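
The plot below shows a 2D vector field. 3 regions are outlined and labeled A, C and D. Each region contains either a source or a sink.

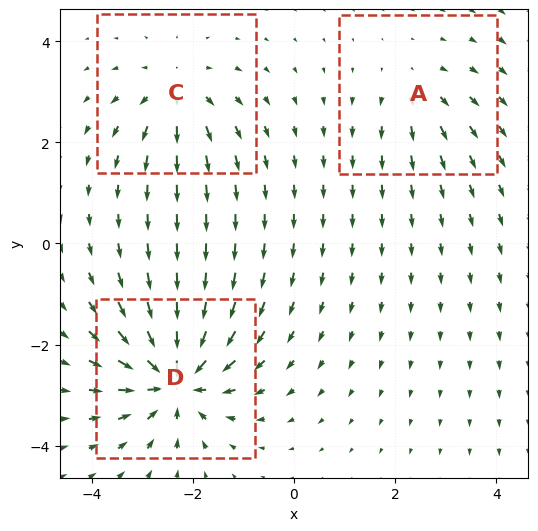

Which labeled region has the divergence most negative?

Divergence at each region's feature centre — A: about +2, C: about +4, D: about -6. Region D is most negative.

D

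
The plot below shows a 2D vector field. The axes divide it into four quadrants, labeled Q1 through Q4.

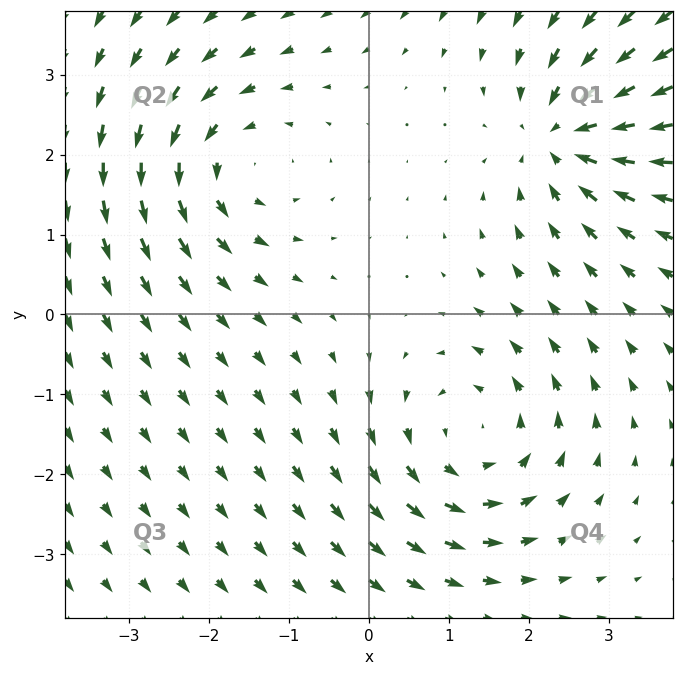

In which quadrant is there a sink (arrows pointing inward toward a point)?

Q1

The sink sits at approximately (2.4, 2.2), which lies in quadrant Q1. The divergence there is about -4, negative as expected for a sink.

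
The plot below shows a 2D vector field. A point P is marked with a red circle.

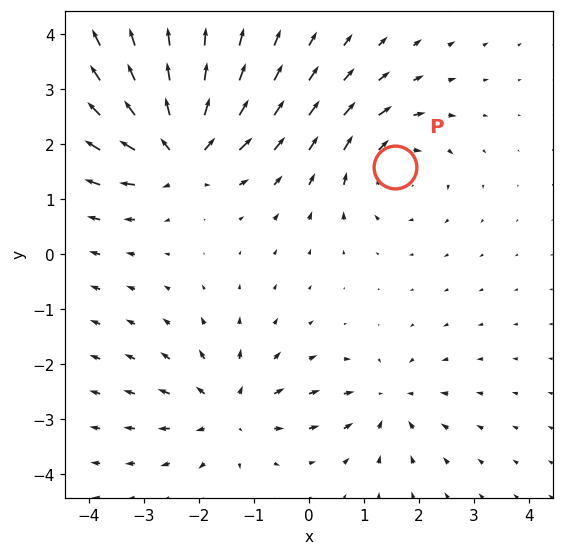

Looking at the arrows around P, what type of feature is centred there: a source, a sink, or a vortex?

vortex

At P (1.6, 1.6) the arrows circulate clockwise. Divergence ≈0, curl about -4 — near-zero divergence with nonzero curl is a vortex.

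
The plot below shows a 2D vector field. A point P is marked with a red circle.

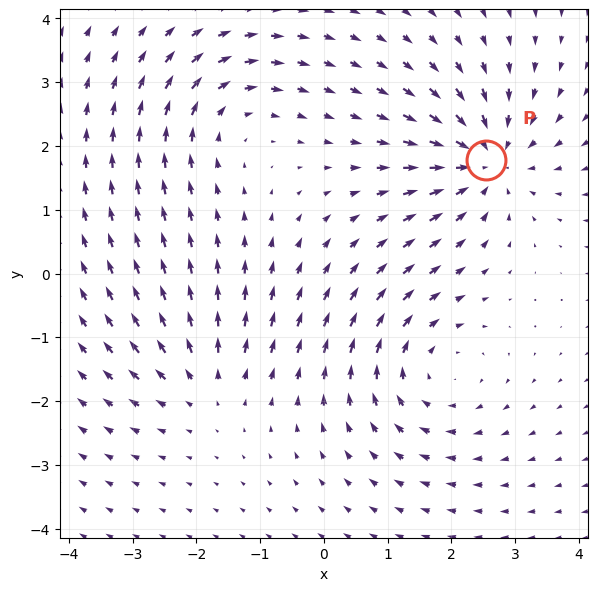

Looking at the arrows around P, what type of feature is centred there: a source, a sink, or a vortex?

At P (2.5, 1.8) the arrows converge inward. Divergence about -5, curl ≈0 — negative divergence with near-zero curl is a sink.

sink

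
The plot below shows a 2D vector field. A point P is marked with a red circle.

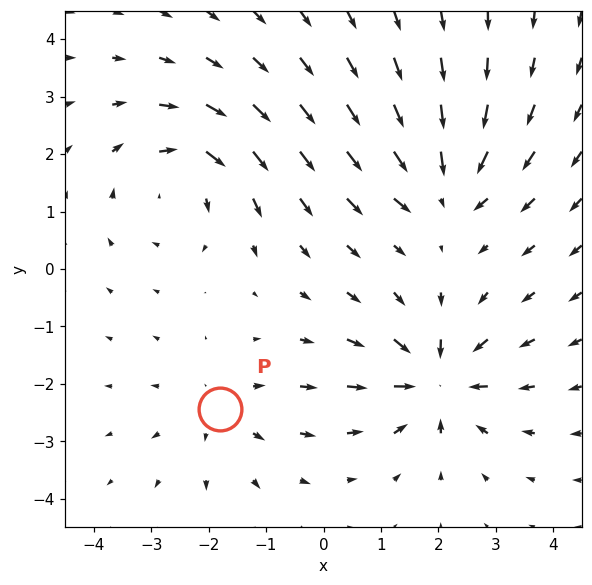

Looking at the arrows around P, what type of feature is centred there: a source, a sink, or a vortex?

source

At P (-1.8, -2.4) the arrows spread outward. Divergence about +3, curl ≈0 — positive divergence with near-zero curl is a source.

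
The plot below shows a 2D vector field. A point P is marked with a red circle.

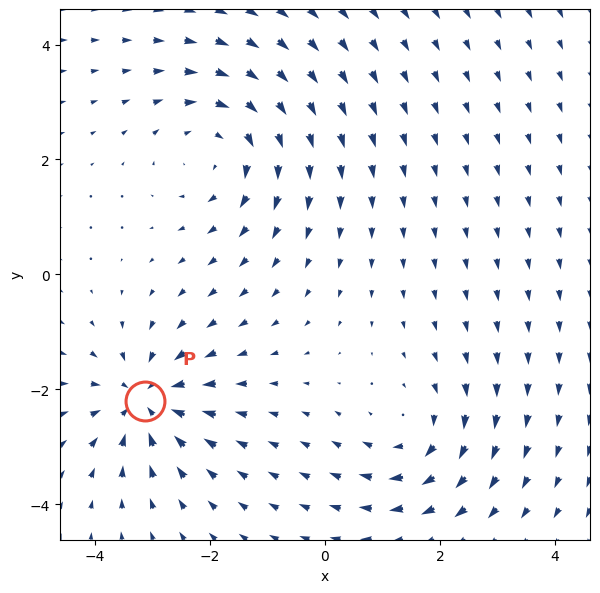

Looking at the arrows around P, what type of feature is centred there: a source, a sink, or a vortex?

sink

At P (-3.1, -2.2) the arrows converge inward. Divergence about -5, curl ≈0 — negative divergence with near-zero curl is a sink.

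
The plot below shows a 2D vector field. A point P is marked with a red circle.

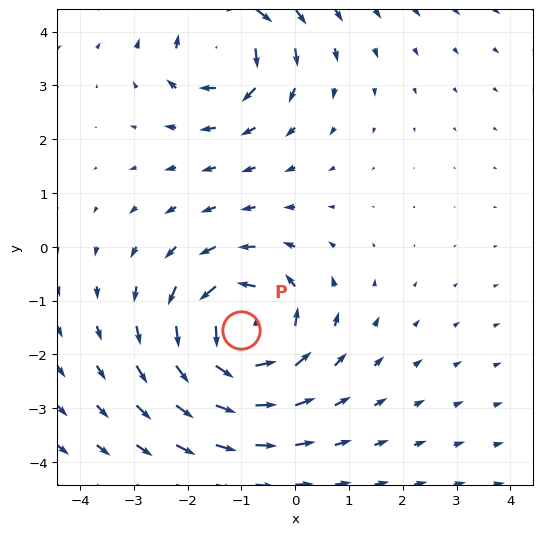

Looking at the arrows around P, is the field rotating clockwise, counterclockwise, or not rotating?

Near P at (-1.0, -1.6) the arrows circulate counterclockwise. The curl (z-component) there is about +5; positive curl means counterclockwise rotation.

counterclockwise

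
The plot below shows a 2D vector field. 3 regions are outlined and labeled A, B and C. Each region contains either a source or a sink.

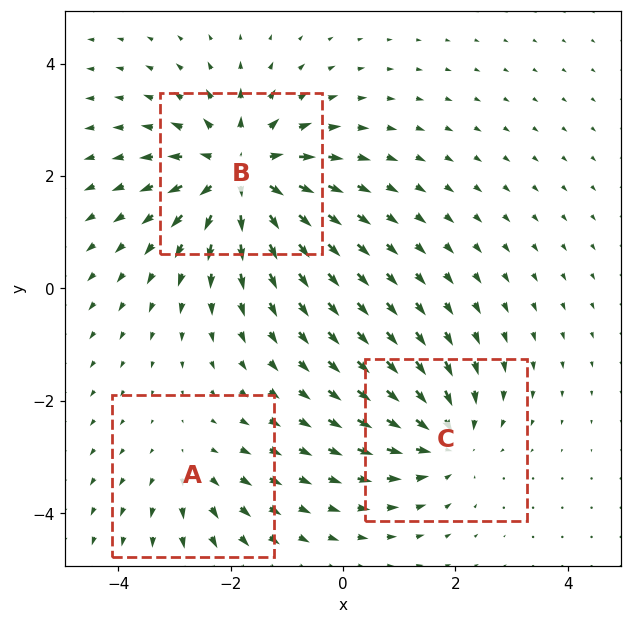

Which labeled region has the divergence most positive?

B

Divergence at each region's feature centre — A: about +2, B: about +5, C: about -3. Region B is most positive.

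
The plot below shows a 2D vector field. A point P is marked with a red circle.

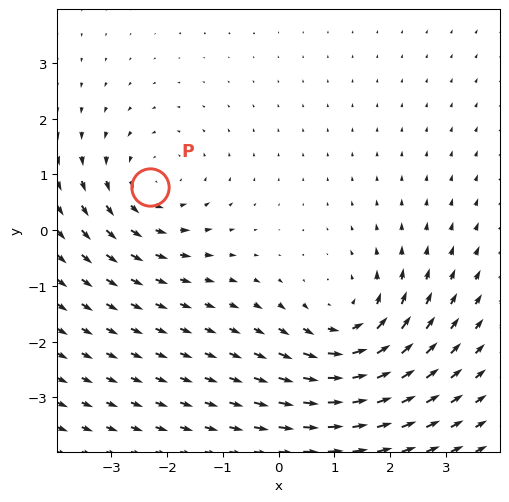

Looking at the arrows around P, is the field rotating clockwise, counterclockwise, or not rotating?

Near P at (-2.3, 0.8) the arrows circulate counterclockwise. The curl (z-component) there is about +3; positive curl means counterclockwise rotation.

counterclockwise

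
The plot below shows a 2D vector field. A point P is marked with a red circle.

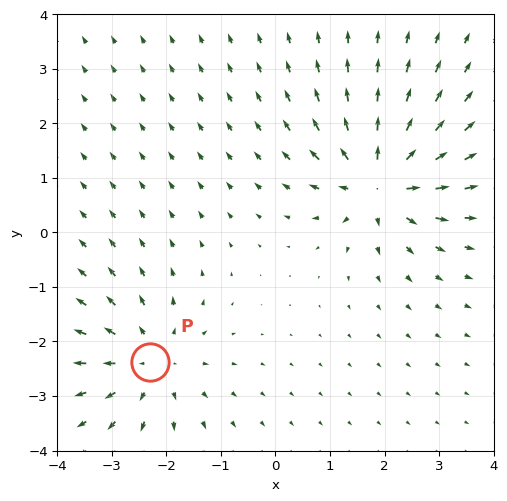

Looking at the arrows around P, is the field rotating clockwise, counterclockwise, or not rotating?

not rotating

Near P at (-2.3, -2.4) the arrows show no circulation. The curl there is ≈0.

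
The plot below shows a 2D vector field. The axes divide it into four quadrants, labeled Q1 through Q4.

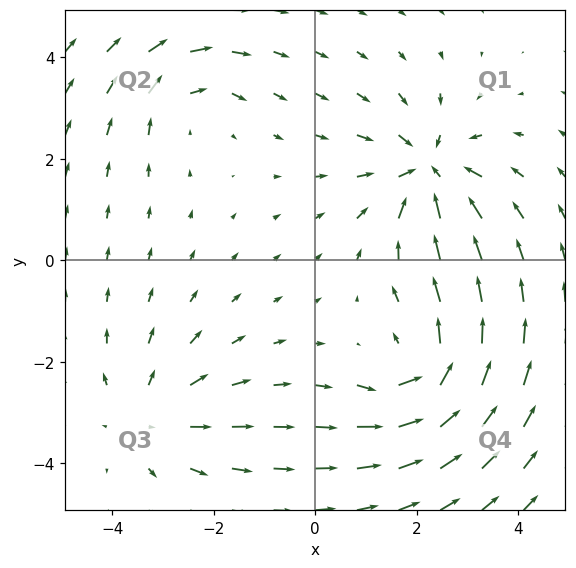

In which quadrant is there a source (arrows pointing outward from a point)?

Q3

The source sits at approximately (-3.2, -3.1), which lies in quadrant Q3. The divergence there is about +3, positive as expected for a source.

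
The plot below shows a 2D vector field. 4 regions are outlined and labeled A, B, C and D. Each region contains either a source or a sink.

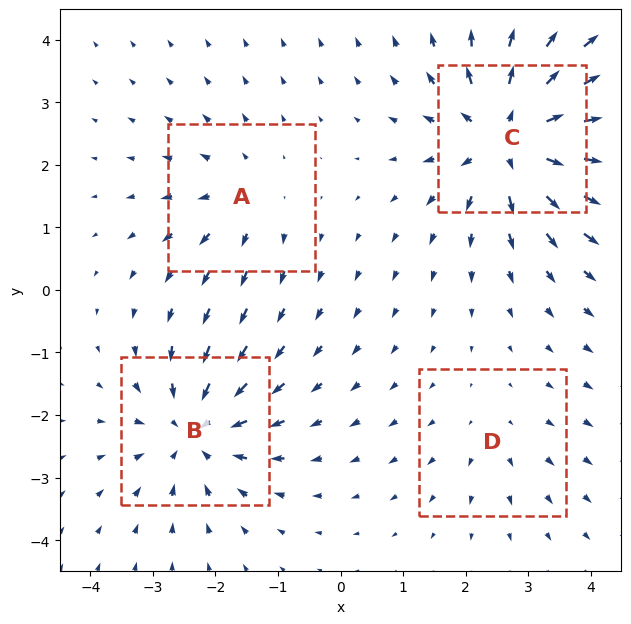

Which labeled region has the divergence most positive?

Divergence at each region's feature centre — A: about +3, B: about -6, C: about +8, D: about +2. Region C is most positive.

C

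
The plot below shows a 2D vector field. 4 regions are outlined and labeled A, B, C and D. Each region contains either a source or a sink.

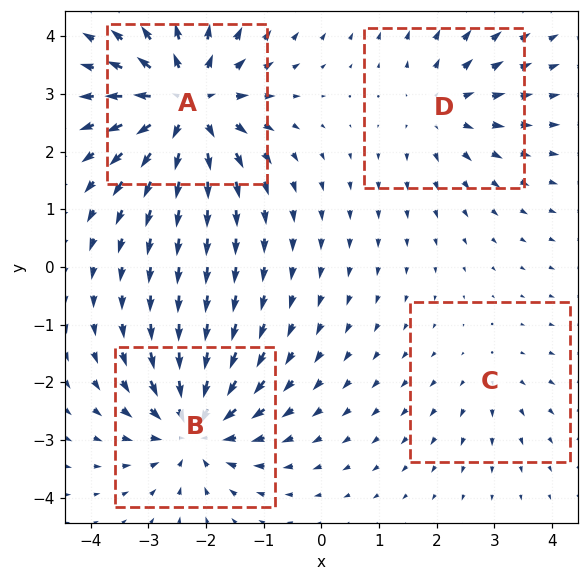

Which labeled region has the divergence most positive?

Divergence at each region's feature centre — A: about +7, B: about -6, C: about +2, D: about +4. Region A is most positive.

A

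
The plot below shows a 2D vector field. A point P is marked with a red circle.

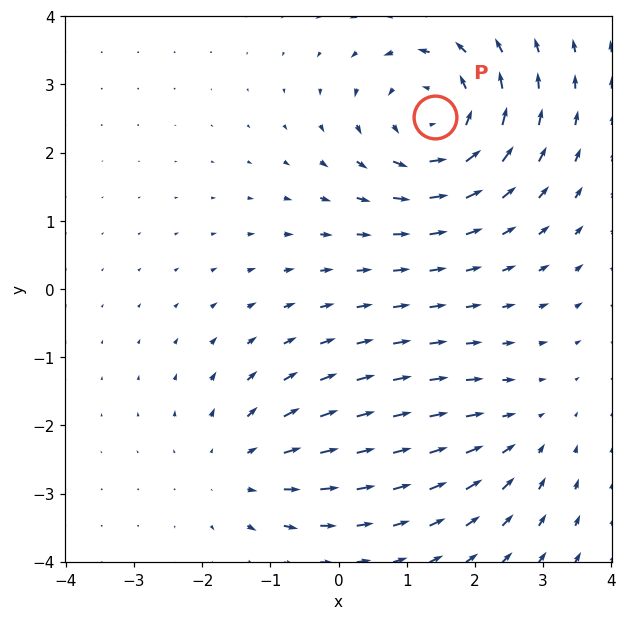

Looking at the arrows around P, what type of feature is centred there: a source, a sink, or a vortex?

vortex

At P (1.4, 2.5) the arrows circulate counterclockwise. Divergence ≈0, curl about +5 — near-zero divergence with nonzero curl is a vortex.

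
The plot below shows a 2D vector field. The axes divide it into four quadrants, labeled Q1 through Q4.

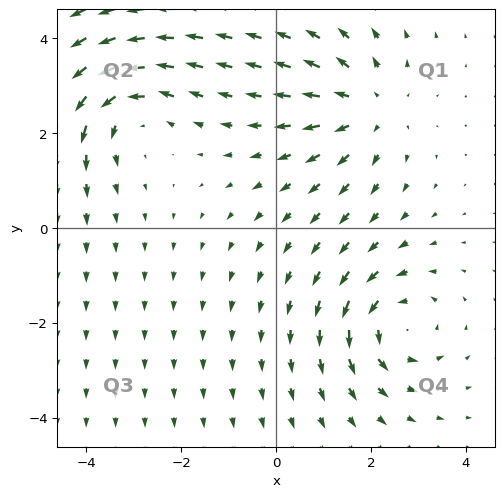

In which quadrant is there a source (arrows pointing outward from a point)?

The source sits at approximately (2.0, 2.5), which lies in quadrant Q1. The divergence there is about +4, positive as expected for a source.

Q1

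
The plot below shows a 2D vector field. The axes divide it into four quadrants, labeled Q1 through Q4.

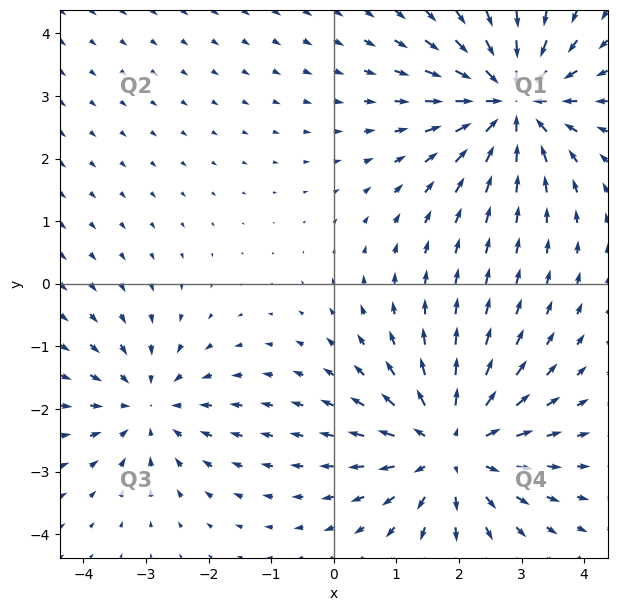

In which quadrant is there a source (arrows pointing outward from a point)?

The source sits at approximately (1.9, -2.6), which lies in quadrant Q4. The divergence there is about +5, positive as expected for a source.

Q4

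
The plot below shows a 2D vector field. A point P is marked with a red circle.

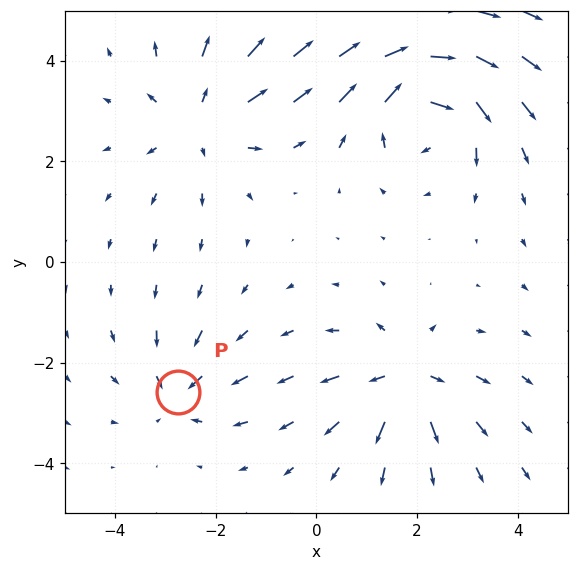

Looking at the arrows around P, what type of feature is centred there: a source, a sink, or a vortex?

At P (-2.8, -2.6) the arrows converge inward. Divergence about -3, curl ≈0 — negative divergence with near-zero curl is a sink.

sink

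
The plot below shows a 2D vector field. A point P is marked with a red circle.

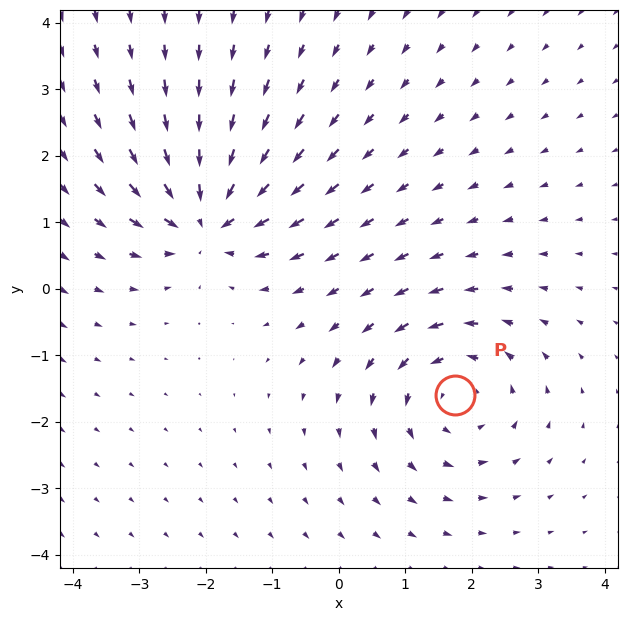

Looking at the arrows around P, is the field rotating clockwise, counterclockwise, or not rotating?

Near P at (1.7, -1.6) the arrows circulate counterclockwise. The curl (z-component) there is about +4; positive curl means counterclockwise rotation.

counterclockwise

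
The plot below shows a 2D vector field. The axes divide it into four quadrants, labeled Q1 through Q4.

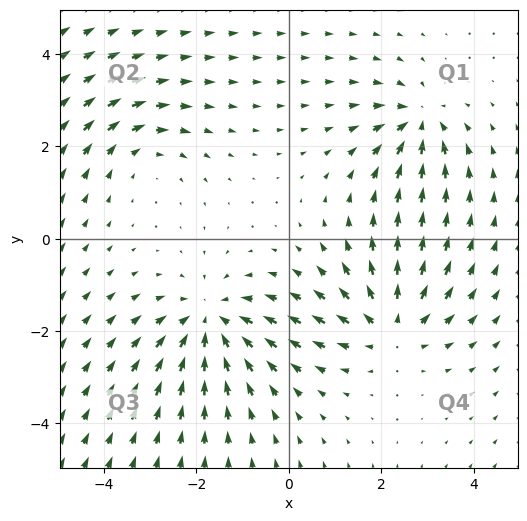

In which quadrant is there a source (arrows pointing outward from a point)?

The source sits at approximately (2.2, -1.9), which lies in quadrant Q4. The divergence there is about +4, positive as expected for a source.

Q4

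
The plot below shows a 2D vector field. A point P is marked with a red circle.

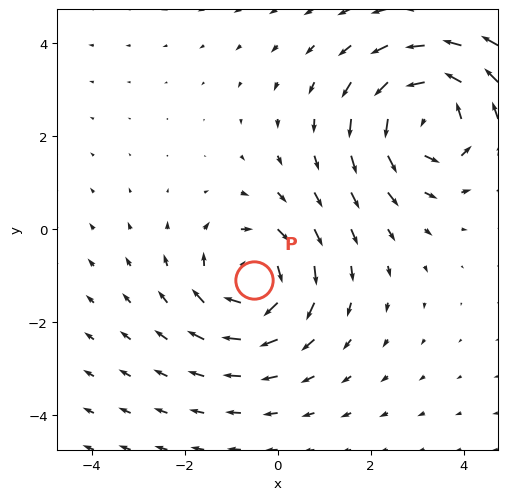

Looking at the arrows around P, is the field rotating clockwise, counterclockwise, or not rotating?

Near P at (-0.5, -1.1) the arrows circulate clockwise. The curl (z-component) there is about -3; negative curl means clockwise rotation.

clockwise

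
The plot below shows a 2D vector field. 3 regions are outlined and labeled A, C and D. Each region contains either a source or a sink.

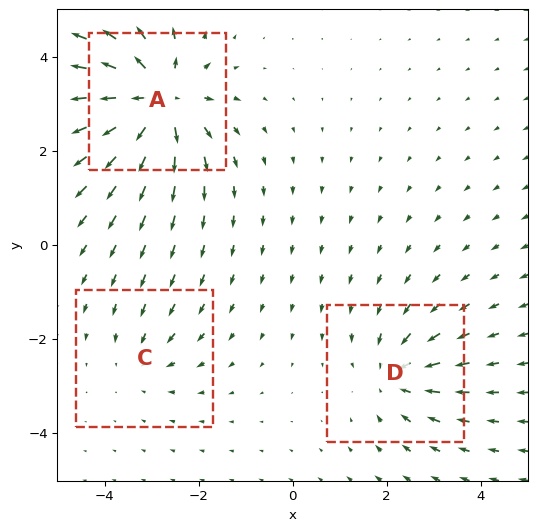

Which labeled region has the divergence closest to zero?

C

Divergence at each region's feature centre — A: about +6, C: about -2, D: about -4. Region C is closest to zero.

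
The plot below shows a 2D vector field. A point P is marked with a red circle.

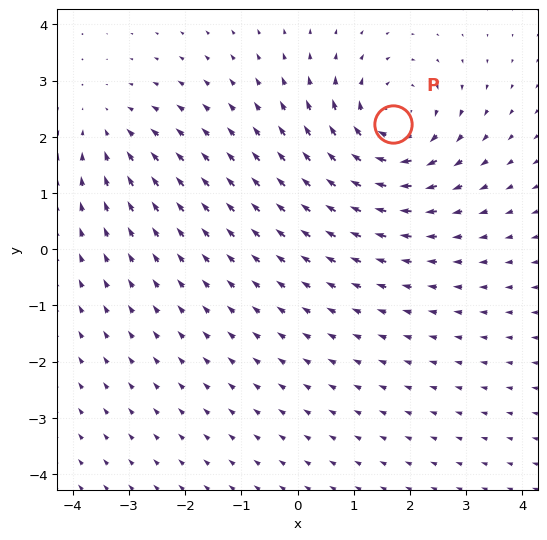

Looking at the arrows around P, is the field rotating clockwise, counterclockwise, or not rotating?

Near P at (1.7, 2.2) the arrows circulate clockwise. The curl (z-component) there is about -5; negative curl means clockwise rotation.

clockwise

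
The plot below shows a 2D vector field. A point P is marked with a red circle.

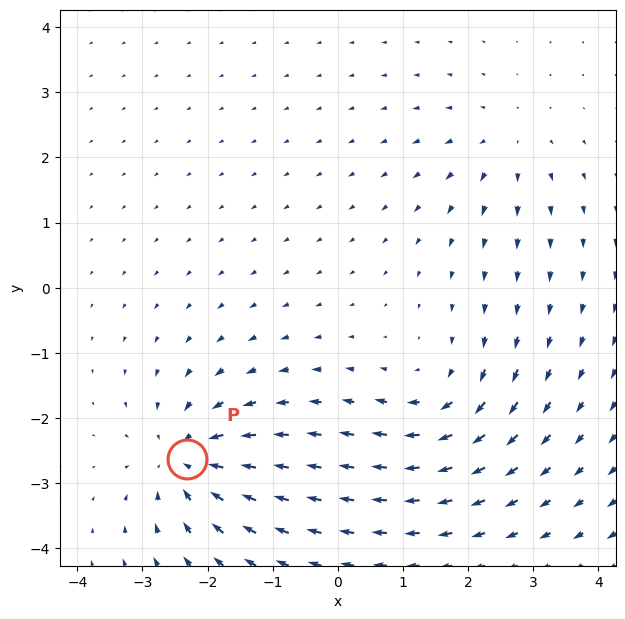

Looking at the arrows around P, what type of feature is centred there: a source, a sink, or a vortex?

sink

At P (-2.3, -2.6) the arrows converge inward. Divergence about -5, curl ≈0 — negative divergence with near-zero curl is a sink.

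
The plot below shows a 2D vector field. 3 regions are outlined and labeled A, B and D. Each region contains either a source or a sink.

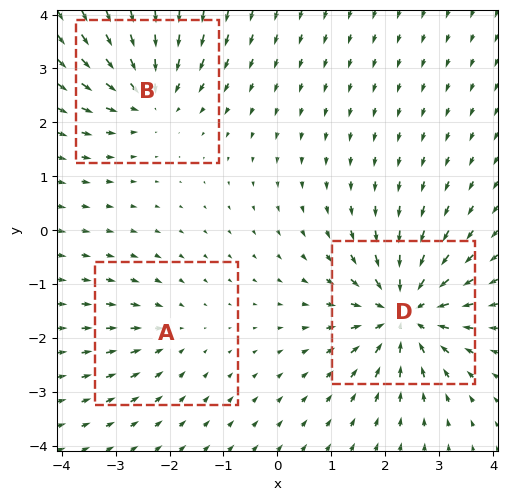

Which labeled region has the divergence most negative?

Divergence at each region's feature centre — A: about -2, B: about -4, D: about -5. Region D is most negative.

D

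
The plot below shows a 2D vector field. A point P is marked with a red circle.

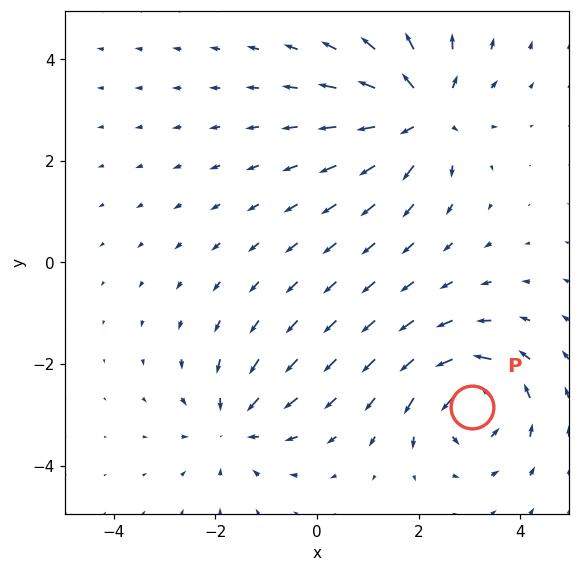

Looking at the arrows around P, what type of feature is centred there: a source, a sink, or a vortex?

At P (3.1, -2.8) the arrows circulate counterclockwise. Divergence ≈0, curl about +5 — near-zero divergence with nonzero curl is a vortex.

vortex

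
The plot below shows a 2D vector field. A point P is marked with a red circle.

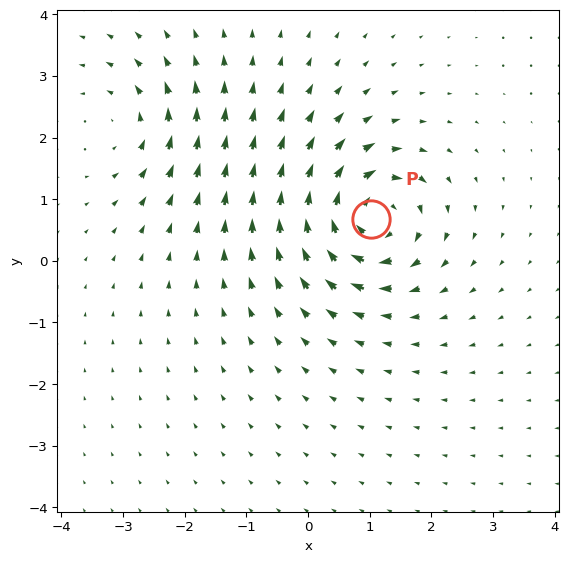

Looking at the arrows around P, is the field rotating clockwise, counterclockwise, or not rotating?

Near P at (1.0, 0.7) the arrows circulate clockwise. The curl (z-component) there is about -6; negative curl means clockwise rotation.

clockwise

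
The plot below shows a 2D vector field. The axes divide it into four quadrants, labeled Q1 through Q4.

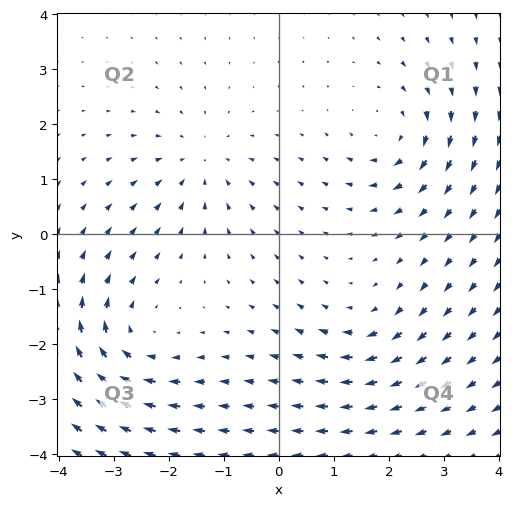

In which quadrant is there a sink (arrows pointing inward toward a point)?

The sink sits at approximately (-1.4, 1.3), which lies in quadrant Q2. The divergence there is about -3, negative as expected for a sink.

Q2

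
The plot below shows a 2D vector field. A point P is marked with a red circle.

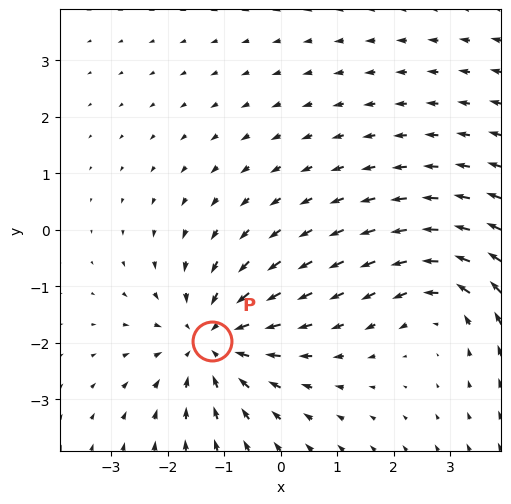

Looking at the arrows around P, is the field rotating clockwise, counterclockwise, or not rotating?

not rotating

Near P at (-1.2, -2.0) the arrows show no circulation. The curl there is ≈0.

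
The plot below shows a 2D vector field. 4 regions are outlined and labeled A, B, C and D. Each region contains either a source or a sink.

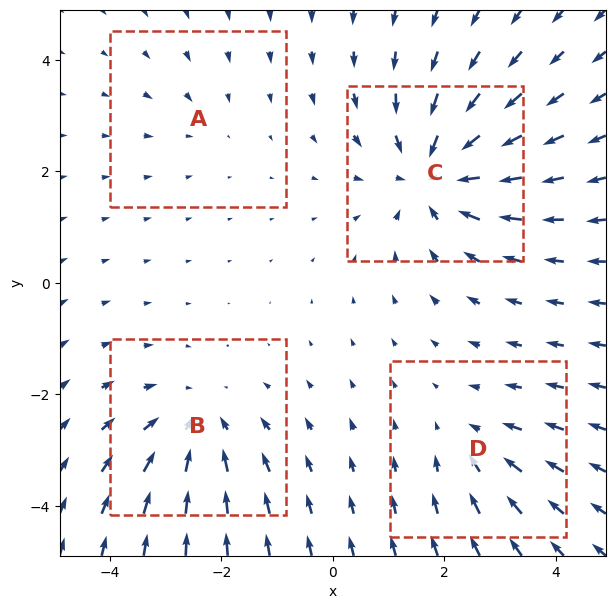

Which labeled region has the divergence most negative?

C

Divergence at each region's feature centre — A: about -2, B: about -4, C: about -6, D: about -3. Region C is most negative.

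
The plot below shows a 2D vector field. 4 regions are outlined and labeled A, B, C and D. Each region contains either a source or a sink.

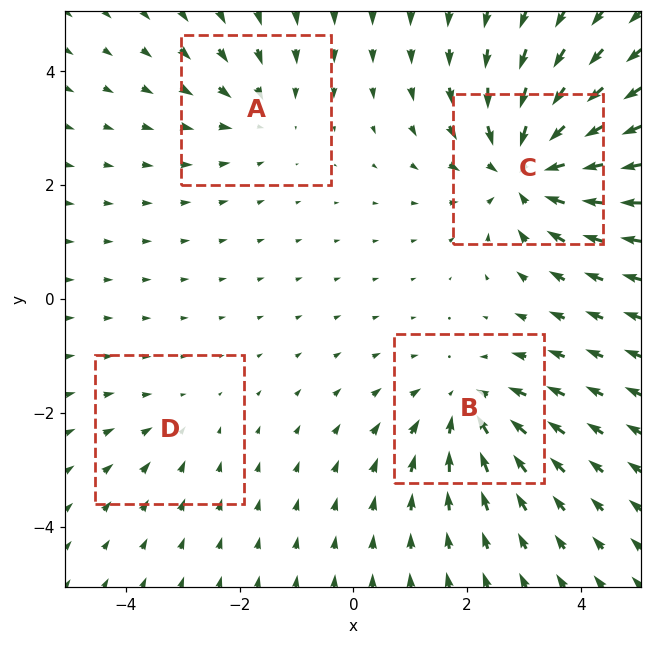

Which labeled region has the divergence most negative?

C

Divergence at each region's feature centre — A: about -3, B: about -5, C: about -7, D: about -2. Region C is most negative.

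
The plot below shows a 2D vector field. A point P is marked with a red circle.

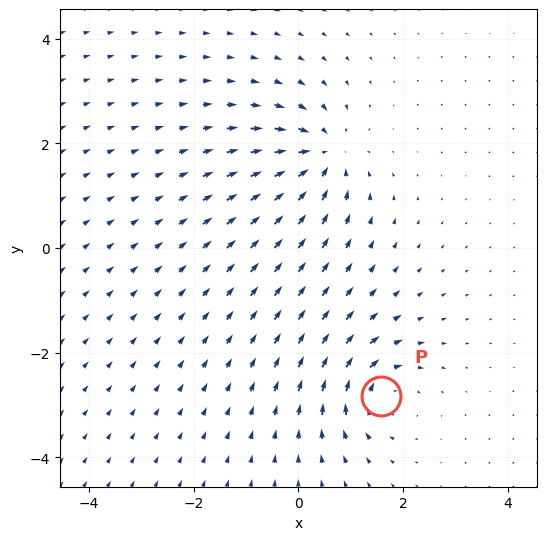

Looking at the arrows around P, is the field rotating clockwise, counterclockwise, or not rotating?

Near P at (1.6, -2.8) the arrows circulate clockwise. The curl (z-component) there is about -5; negative curl means clockwise rotation.

clockwise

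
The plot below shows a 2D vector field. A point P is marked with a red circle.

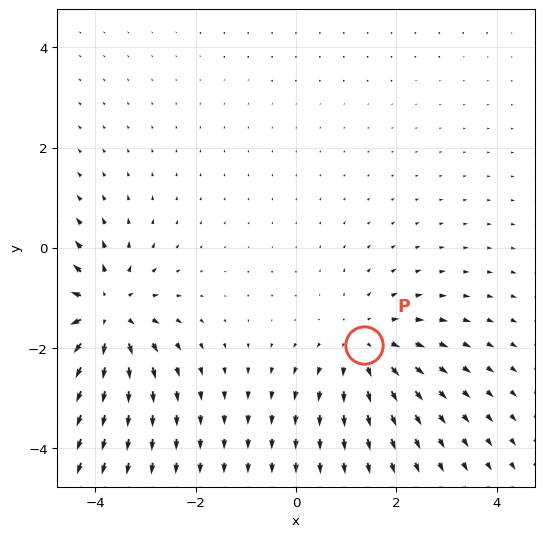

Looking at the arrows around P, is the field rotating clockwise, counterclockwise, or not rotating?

not rotating

Near P at (1.4, -1.9) the arrows show no circulation. The curl there is ≈0.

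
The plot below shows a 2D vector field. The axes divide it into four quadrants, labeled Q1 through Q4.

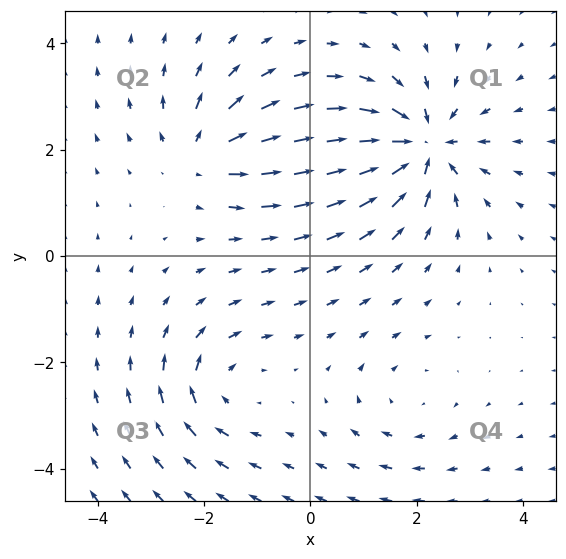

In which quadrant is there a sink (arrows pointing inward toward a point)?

The sink sits at approximately (2.1, 2.1), which lies in quadrant Q1. The divergence there is about -6, negative as expected for a sink.

Q1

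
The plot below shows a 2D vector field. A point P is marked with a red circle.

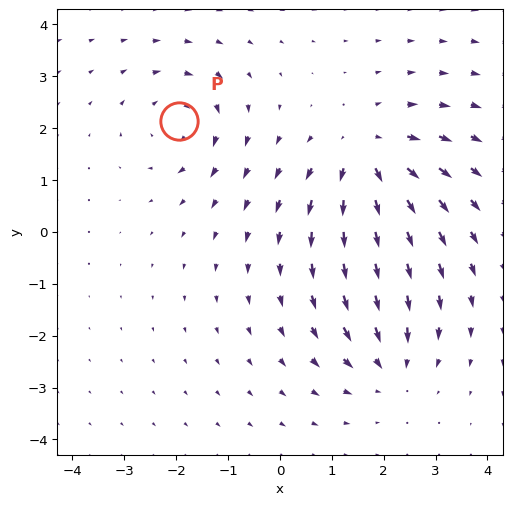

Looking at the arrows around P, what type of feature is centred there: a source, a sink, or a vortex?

At P (-2.0, 2.1) the arrows circulate clockwise. Divergence ≈0, curl about -4 — near-zero divergence with nonzero curl is a vortex.

vortex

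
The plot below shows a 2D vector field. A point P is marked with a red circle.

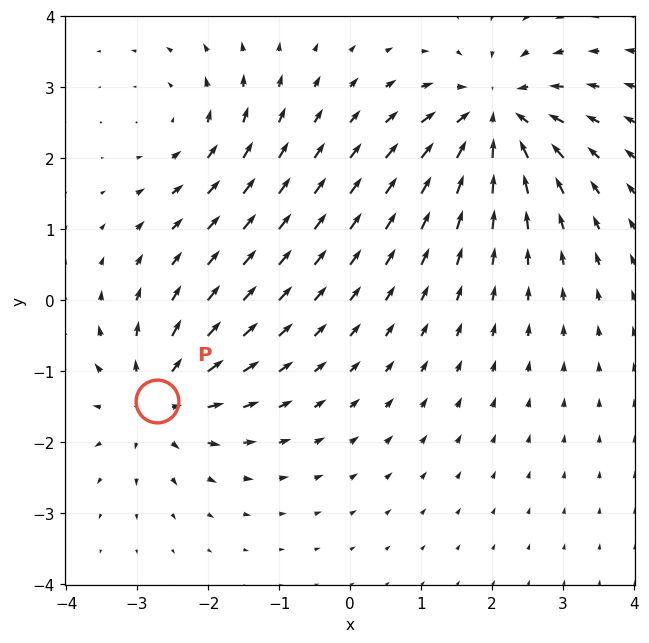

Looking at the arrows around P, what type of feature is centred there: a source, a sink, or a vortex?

source

At P (-2.7, -1.4) the arrows spread outward. Divergence about +4, curl ≈0 — positive divergence with near-zero curl is a source.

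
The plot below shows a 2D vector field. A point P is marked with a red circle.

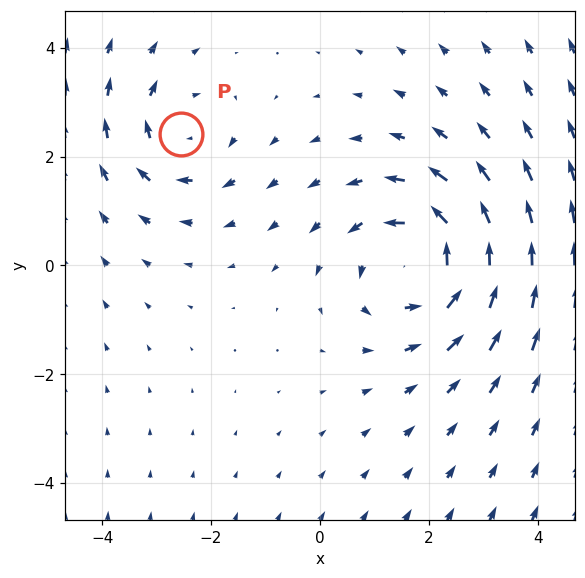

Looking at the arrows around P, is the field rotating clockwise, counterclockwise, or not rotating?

Near P at (-2.6, 2.4) the arrows circulate clockwise. The curl (z-component) there is about -3; negative curl means clockwise rotation.

clockwise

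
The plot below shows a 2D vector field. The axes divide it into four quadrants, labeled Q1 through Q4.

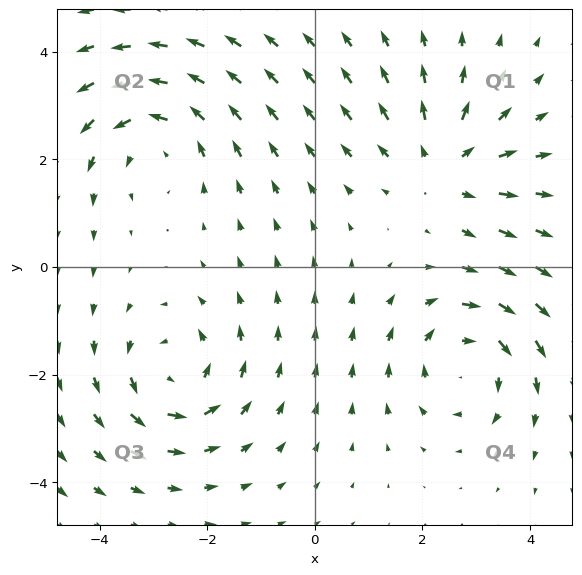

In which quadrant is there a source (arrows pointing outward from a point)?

The source sits at approximately (2.4, 1.9), which lies in quadrant Q1. The divergence there is about +4, positive as expected for a source.

Q1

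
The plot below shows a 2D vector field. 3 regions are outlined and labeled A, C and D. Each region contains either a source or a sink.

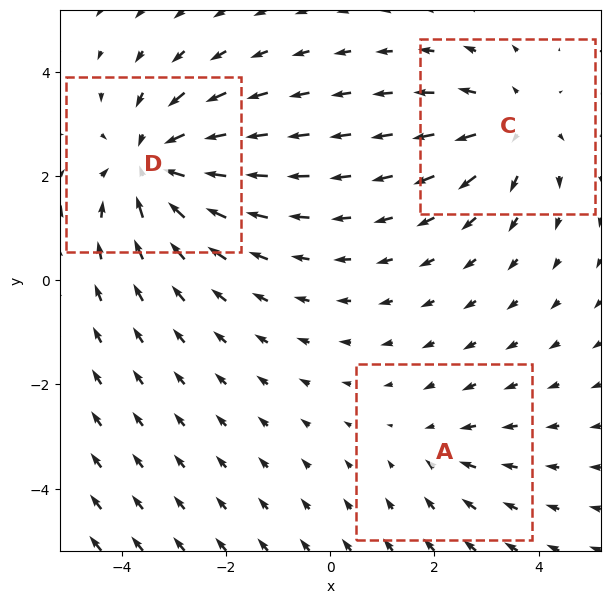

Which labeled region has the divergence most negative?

D

Divergence at each region's feature centre — A: about -2, C: about +3, D: about -4. Region D is most negative.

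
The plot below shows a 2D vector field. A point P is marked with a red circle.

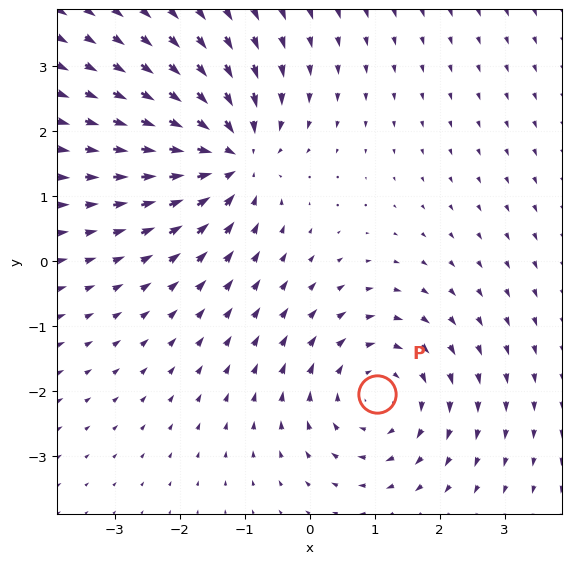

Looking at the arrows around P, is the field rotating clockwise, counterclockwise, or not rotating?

clockwise

Near P at (1.0, -2.0) the arrows circulate clockwise. The curl (z-component) there is about -3; negative curl means clockwise rotation.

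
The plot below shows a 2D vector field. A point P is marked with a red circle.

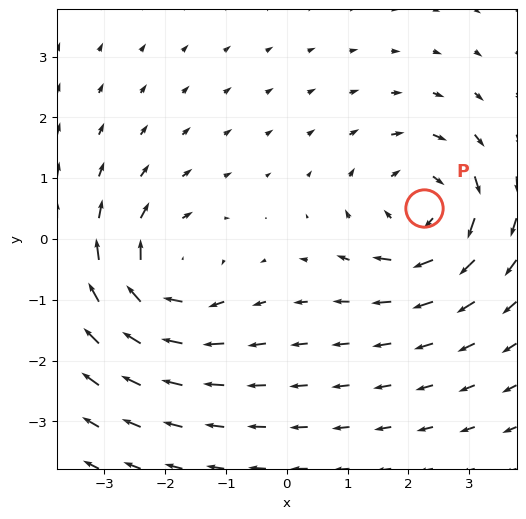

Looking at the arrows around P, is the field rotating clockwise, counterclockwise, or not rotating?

Near P at (2.3, 0.5) the arrows circulate clockwise. The curl (z-component) there is about -6; negative curl means clockwise rotation.

clockwise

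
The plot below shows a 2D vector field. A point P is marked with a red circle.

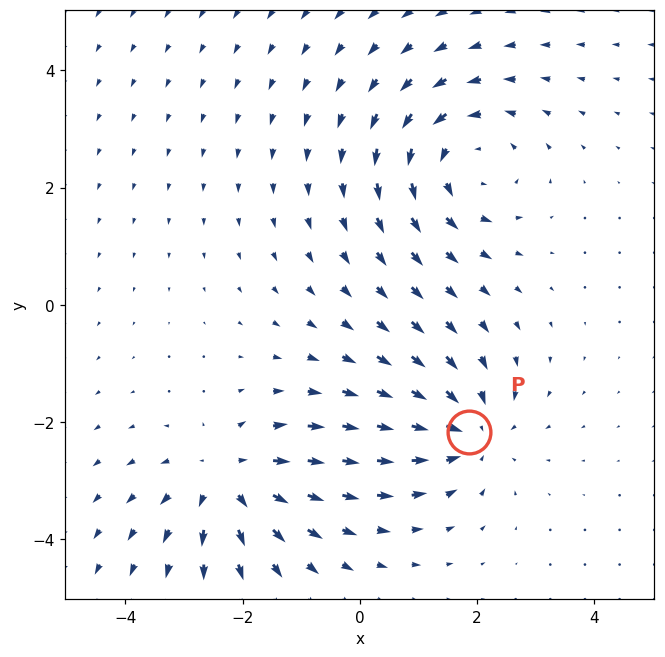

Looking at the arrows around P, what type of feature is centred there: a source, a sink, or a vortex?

sink

At P (1.9, -2.2) the arrows converge inward. Divergence about -4, curl ≈0 — negative divergence with near-zero curl is a sink.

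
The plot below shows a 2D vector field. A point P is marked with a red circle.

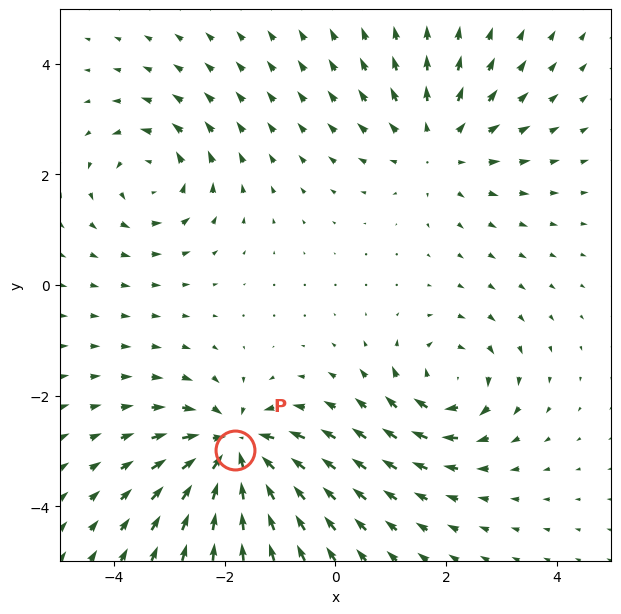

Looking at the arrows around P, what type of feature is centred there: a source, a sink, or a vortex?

At P (-1.8, -3.0) the arrows converge inward. Divergence about -6, curl ≈0 — negative divergence with near-zero curl is a sink.

sink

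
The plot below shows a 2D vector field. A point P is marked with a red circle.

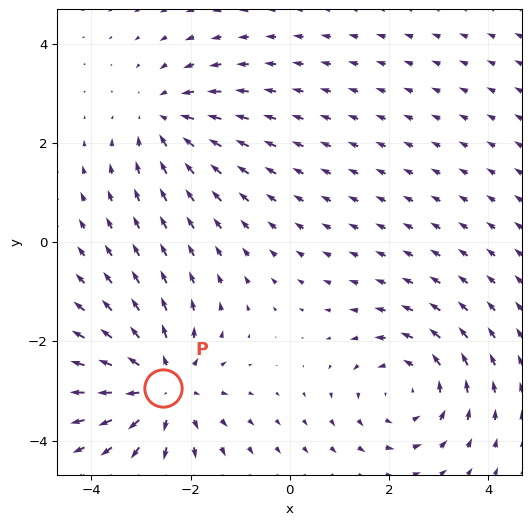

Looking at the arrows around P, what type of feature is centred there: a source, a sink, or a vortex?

source

At P (-2.6, -2.9) the arrows spread outward. Divergence about +5, curl ≈0 — positive divergence with near-zero curl is a source.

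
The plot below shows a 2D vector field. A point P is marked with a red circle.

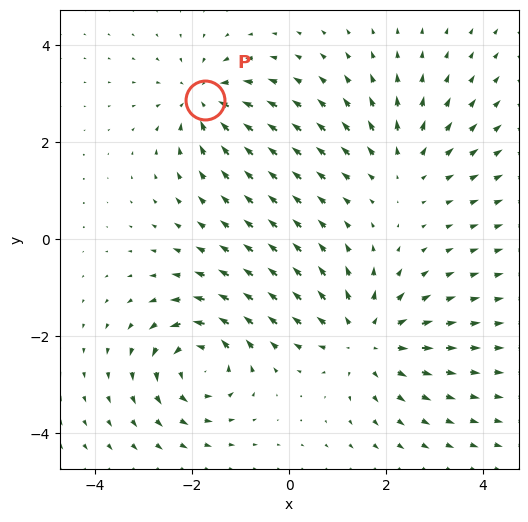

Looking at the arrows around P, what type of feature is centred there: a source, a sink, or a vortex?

sink

At P (-1.7, 2.9) the arrows converge inward. Divergence about -3, curl ≈0 — negative divergence with near-zero curl is a sink.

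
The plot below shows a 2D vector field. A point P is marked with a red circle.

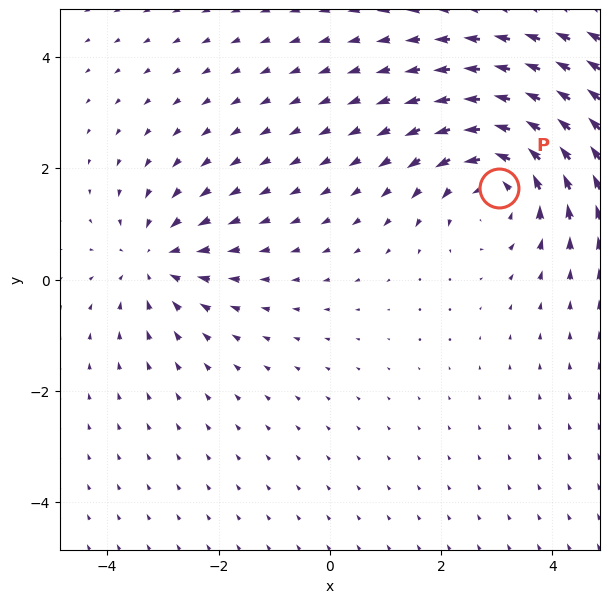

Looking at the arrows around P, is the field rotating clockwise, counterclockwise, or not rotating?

counterclockwise

Near P at (3.0, 1.6) the arrows circulate counterclockwise. The curl (z-component) there is about +3; positive curl means counterclockwise rotation.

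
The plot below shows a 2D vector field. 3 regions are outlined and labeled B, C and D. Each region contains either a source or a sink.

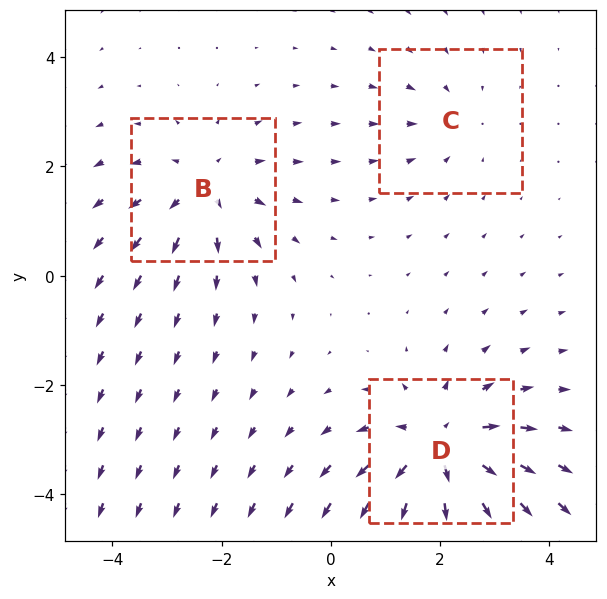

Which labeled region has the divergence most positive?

Divergence at each region's feature centre — B: about +3, C: about -2, D: about +5. Region D is most positive.

D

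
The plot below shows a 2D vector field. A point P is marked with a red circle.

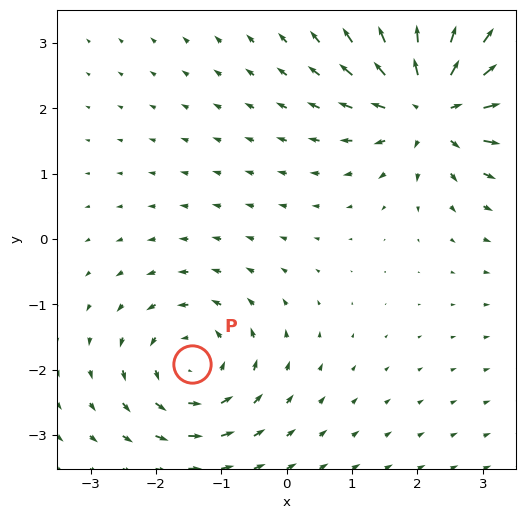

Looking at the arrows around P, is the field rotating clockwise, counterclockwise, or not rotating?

Near P at (-1.4, -1.9) the arrows circulate counterclockwise. The curl (z-component) there is about +4; positive curl means counterclockwise rotation.

counterclockwise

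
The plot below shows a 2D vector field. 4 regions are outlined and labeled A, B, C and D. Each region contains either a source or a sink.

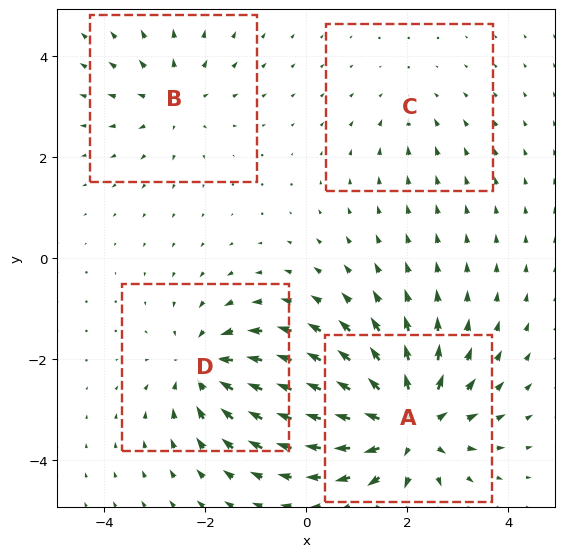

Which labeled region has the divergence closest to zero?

C

Divergence at each region's feature centre — A: about +8, B: about +4, C: about -2, D: about -5. Region C is closest to zero.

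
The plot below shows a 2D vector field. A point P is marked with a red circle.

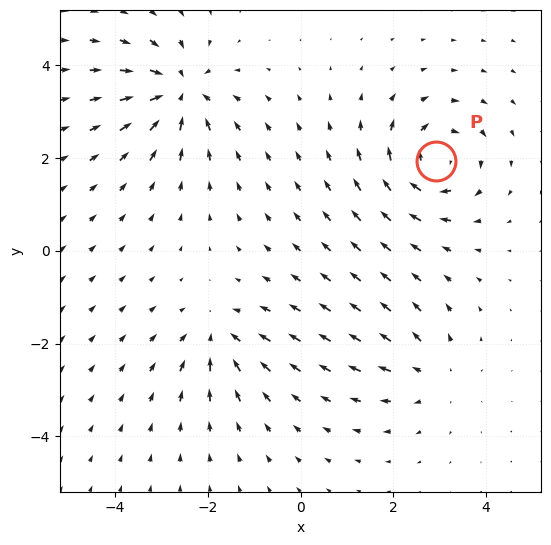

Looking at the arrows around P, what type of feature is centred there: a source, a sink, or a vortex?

At P (2.9, 1.9) the arrows circulate clockwise. Divergence ≈0, curl about -5 — near-zero divergence with nonzero curl is a vortex.

vortex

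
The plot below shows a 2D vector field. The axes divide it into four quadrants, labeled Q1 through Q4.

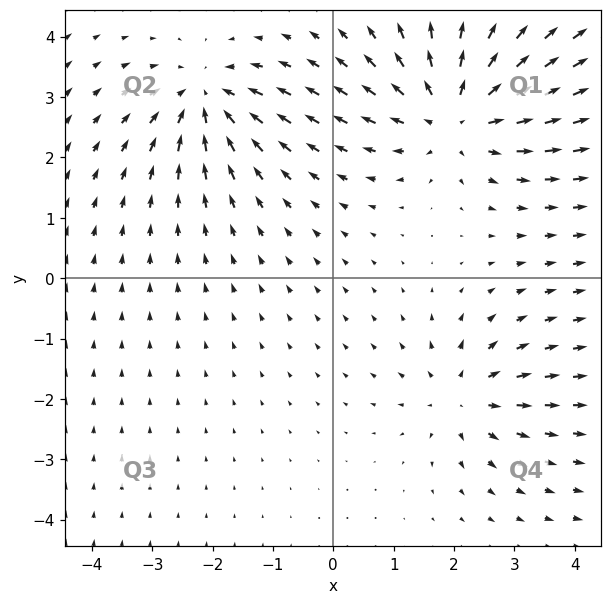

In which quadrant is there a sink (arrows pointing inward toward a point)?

The sink sits at approximately (-2.1, 3.0), which lies in quadrant Q2. The divergence there is about -4, negative as expected for a sink.

Q2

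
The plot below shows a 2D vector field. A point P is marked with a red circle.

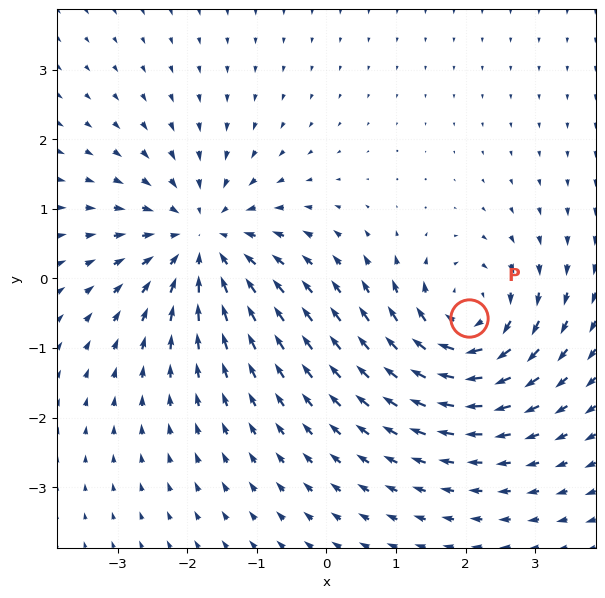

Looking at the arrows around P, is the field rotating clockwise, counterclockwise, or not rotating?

Near P at (2.1, -0.6) the arrows circulate clockwise. The curl (z-component) there is about -5; negative curl means clockwise rotation.

clockwise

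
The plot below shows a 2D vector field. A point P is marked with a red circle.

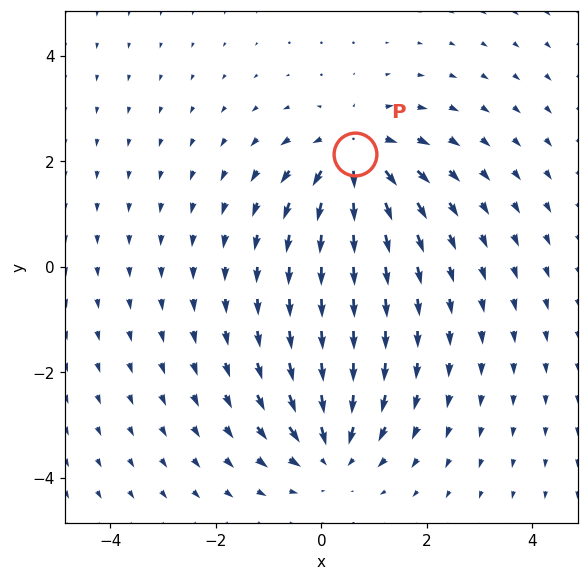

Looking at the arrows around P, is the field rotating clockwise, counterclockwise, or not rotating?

not rotating

Near P at (0.6, 2.1) the arrows show no circulation. The curl there is ≈0.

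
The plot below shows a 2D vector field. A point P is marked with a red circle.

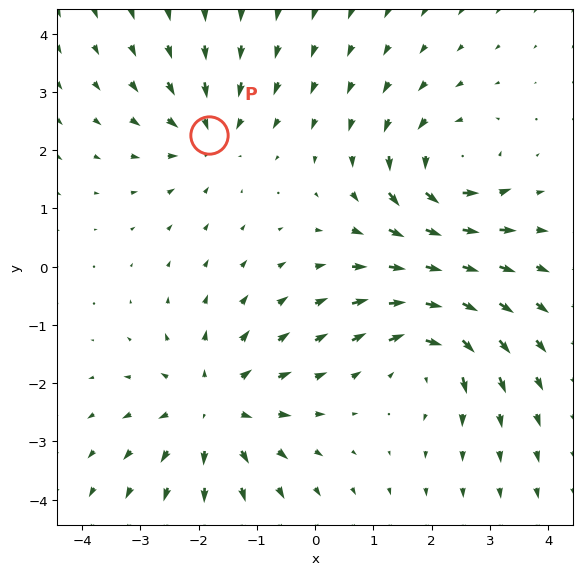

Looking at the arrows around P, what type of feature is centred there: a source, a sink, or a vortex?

sink

At P (-1.8, 2.3) the arrows converge inward. Divergence about -3, curl ≈0 — negative divergence with near-zero curl is a sink.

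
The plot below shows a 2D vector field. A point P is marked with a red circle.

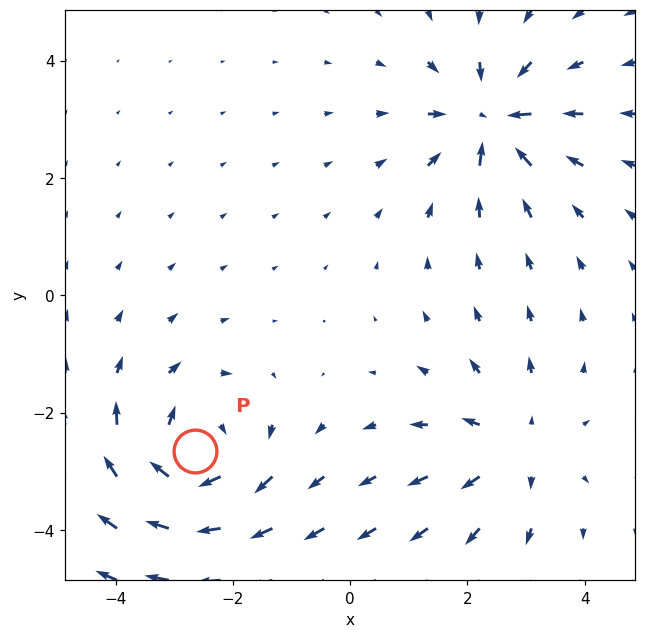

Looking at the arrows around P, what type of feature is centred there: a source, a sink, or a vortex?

At P (-2.6, -2.7) the arrows circulate clockwise. Divergence ≈0, curl about -5 — near-zero divergence with nonzero curl is a vortex.

vortex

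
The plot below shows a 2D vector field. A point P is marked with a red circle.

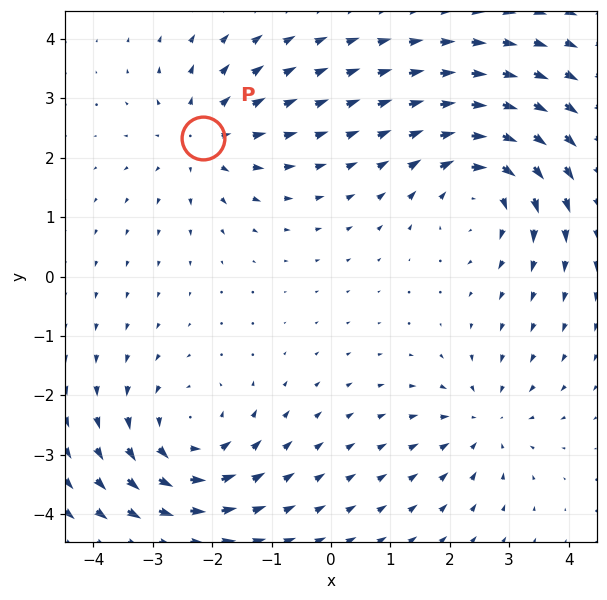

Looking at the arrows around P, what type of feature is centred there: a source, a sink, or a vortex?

source

At P (-2.2, 2.3) the arrows spread outward. Divergence about +3, curl ≈0 — positive divergence with near-zero curl is a source.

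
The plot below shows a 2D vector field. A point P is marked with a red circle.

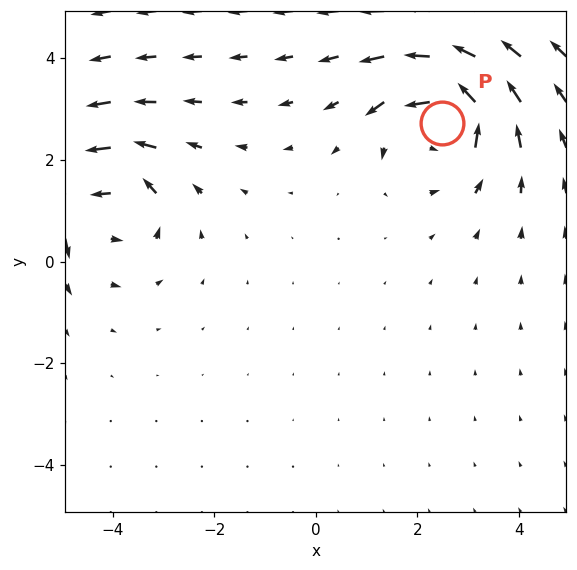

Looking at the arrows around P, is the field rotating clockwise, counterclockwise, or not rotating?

counterclockwise

Near P at (2.5, 2.7) the arrows circulate counterclockwise. The curl (z-component) there is about +4; positive curl means counterclockwise rotation.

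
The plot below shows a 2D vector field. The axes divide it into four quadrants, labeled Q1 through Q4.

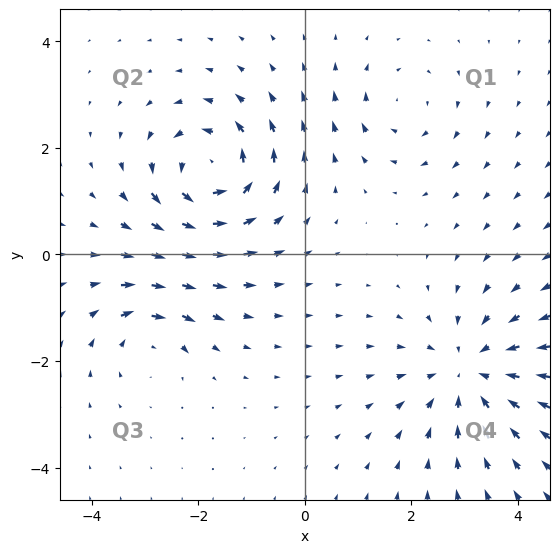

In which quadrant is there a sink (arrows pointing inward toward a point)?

The sink sits at approximately (3.1, -2.2), which lies in quadrant Q4. The divergence there is about -4, negative as expected for a sink.

Q4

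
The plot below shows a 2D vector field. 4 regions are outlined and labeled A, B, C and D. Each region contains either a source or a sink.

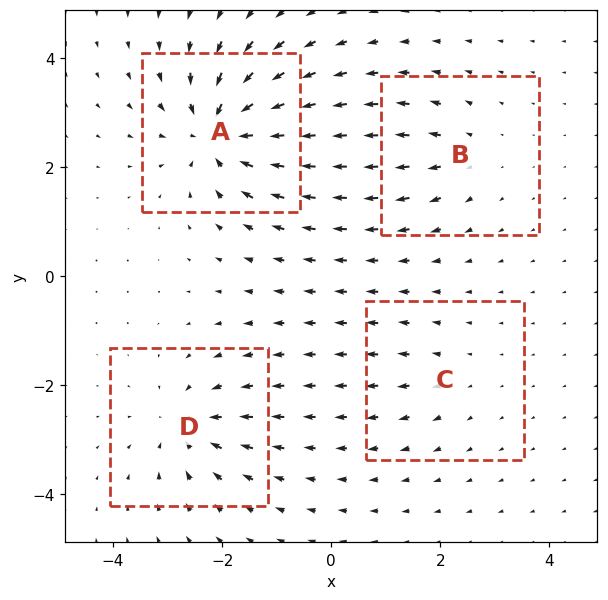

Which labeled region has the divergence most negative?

Divergence at each region's feature centre — A: about -8, B: about +4, C: about +2, D: about -5. Region A is most negative.

A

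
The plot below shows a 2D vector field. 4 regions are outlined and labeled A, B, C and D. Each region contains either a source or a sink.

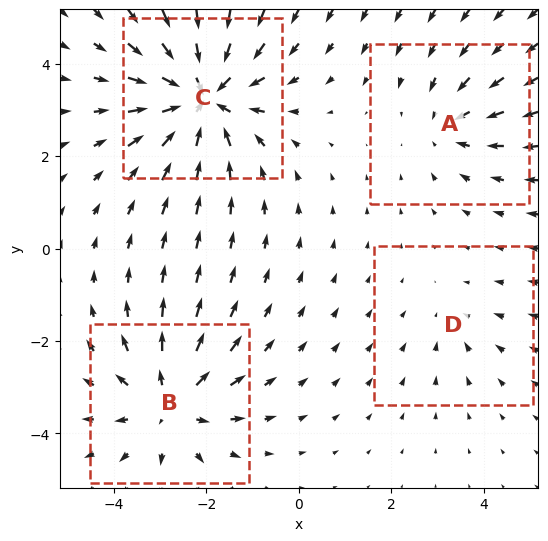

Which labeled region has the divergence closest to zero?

Divergence at each region's feature centre — A: about -3, B: about +5, C: about -6, D: about -2. Region D is closest to zero.

D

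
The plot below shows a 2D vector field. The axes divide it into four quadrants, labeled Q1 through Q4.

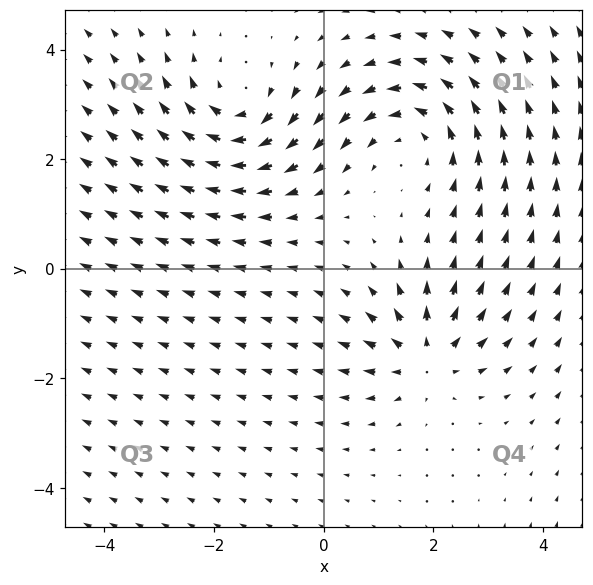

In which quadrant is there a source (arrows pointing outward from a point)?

Q4

The source sits at approximately (1.9, -1.6), which lies in quadrant Q4. The divergence there is about +4, positive as expected for a source.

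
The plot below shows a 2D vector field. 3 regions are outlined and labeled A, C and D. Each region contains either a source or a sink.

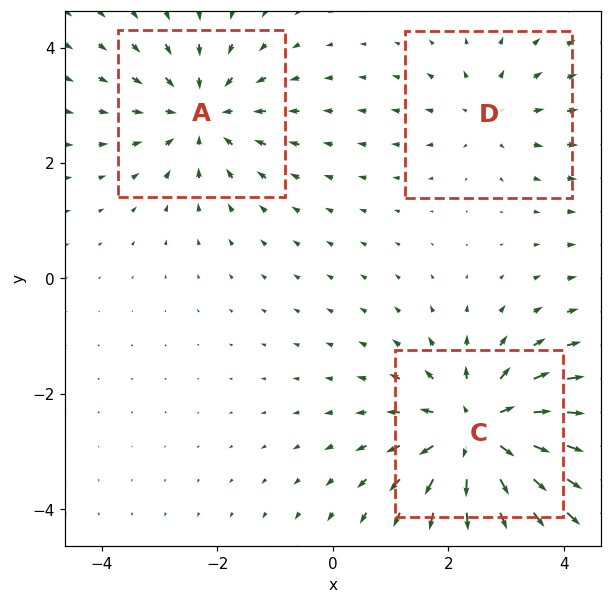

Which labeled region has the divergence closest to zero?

D

Divergence at each region's feature centre — A: about -3, C: about +5, D: about +2. Region D is closest to zero.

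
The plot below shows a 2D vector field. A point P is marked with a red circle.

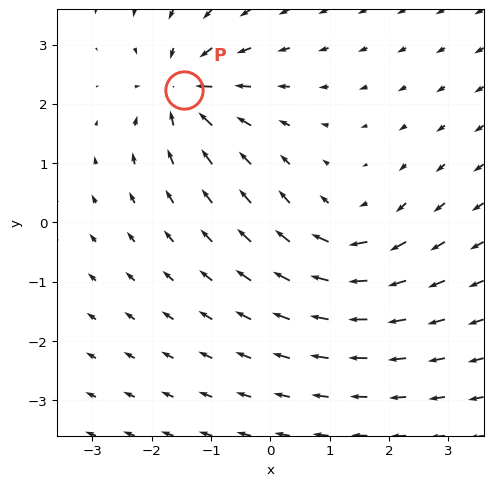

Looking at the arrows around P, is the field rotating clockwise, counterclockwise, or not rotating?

Near P at (-1.5, 2.2) the arrows show no circulation. The curl there is ≈0.

not rotating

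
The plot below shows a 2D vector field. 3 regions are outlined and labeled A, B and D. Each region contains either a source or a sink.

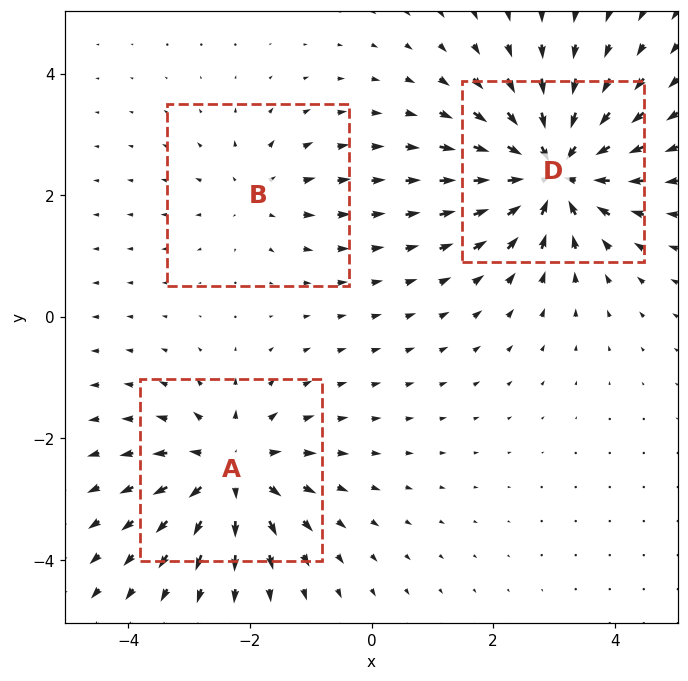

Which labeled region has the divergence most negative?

Divergence at each region's feature centre — A: about +4, B: about +2, D: about -5. Region D is most negative.

D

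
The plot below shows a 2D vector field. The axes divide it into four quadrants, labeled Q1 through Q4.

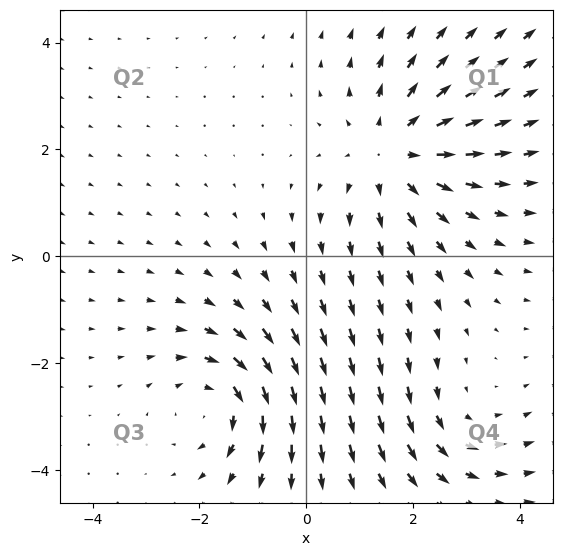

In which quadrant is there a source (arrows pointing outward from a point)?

The source sits at approximately (1.6, 1.9), which lies in quadrant Q1. The divergence there is about +4, positive as expected for a source.

Q1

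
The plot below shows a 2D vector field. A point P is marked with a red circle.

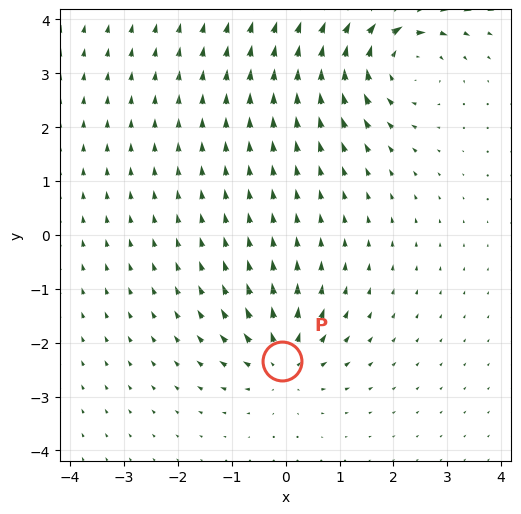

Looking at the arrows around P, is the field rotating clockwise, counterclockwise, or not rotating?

not rotating

Near P at (-0.1, -2.3) the arrows show no circulation. The curl there is ≈0.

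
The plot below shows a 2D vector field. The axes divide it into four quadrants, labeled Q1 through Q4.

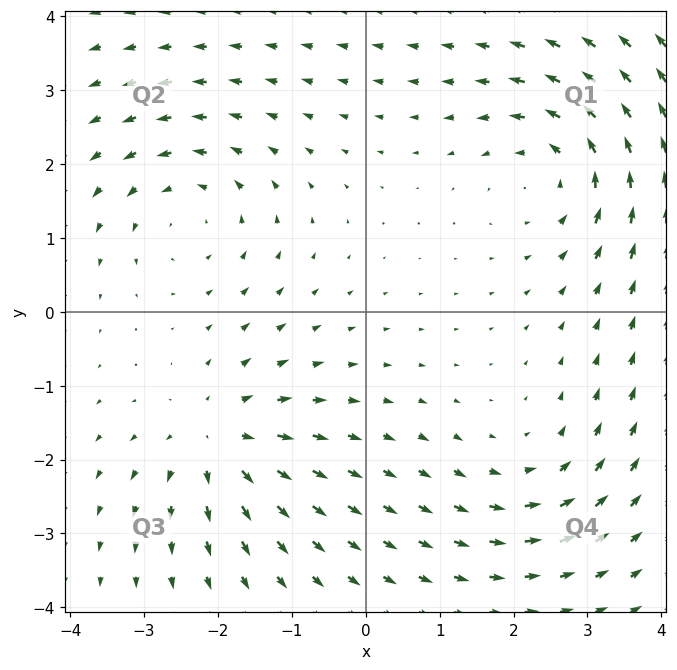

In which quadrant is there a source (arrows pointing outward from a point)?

Q3

The source sits at approximately (-2.0, -1.7), which lies in quadrant Q3. The divergence there is about +4, positive as expected for a source.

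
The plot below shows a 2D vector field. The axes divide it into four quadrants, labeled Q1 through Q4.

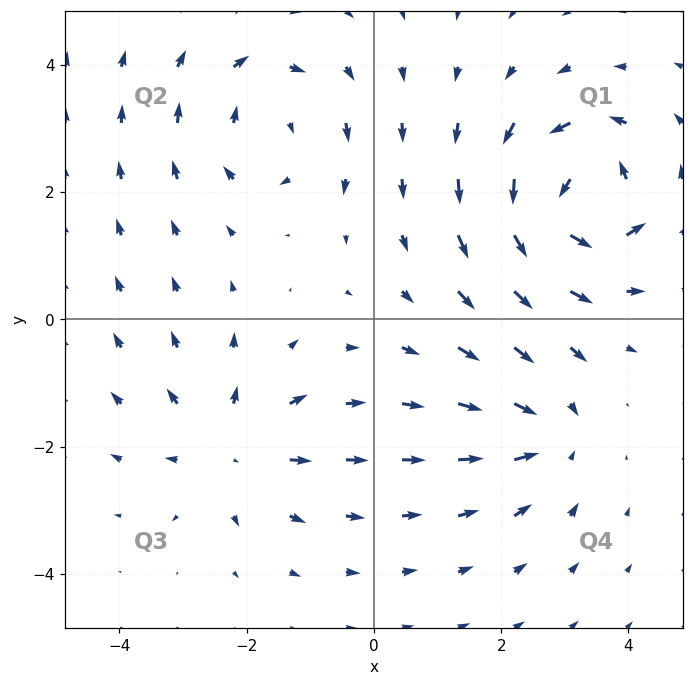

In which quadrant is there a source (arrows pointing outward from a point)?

Q3

The source sits at approximately (-2.2, -2.0), which lies in quadrant Q3. The divergence there is about +3, positive as expected for a source.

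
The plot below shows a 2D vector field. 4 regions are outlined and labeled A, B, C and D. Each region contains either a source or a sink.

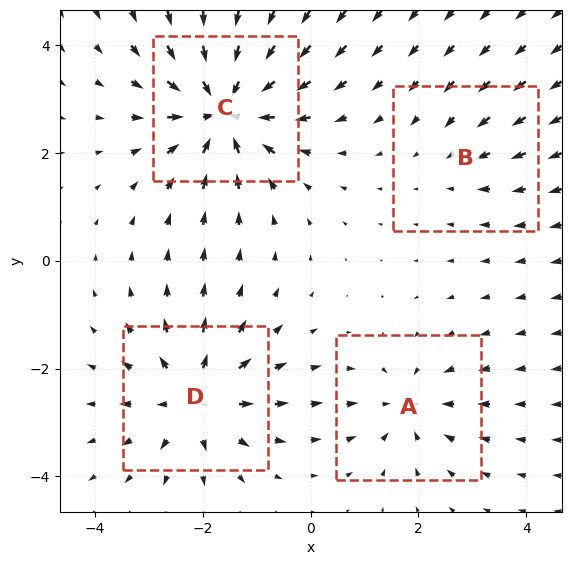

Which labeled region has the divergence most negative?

C

Divergence at each region's feature centre — A: about -4, B: about -2, C: about -7, D: about +5. Region C is most negative.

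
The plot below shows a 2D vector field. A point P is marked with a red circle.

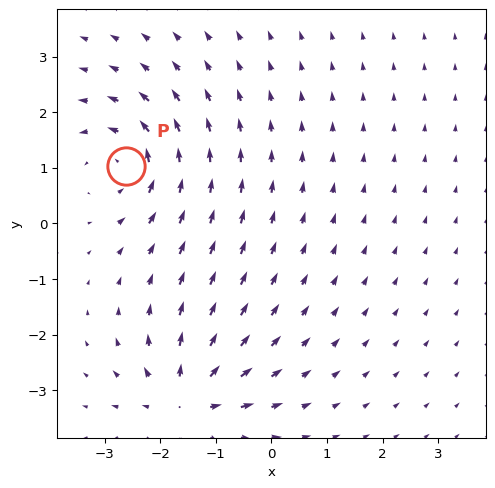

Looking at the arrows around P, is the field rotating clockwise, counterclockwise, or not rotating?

Near P at (-2.6, 1.0) the arrows circulate counterclockwise. The curl (z-component) there is about +4; positive curl means counterclockwise rotation.

counterclockwise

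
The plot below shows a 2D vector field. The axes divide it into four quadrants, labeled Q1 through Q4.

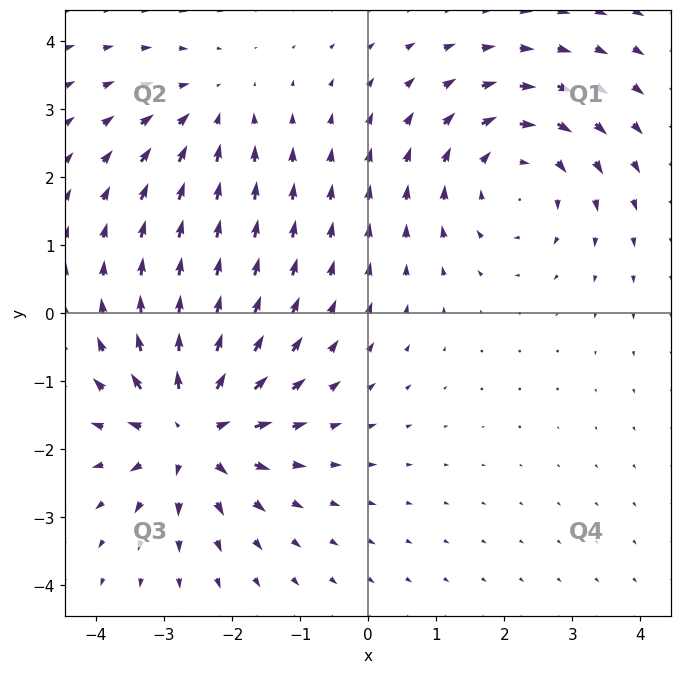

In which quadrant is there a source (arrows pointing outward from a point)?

The source sits at approximately (-2.6, -1.7), which lies in quadrant Q3. The divergence there is about +6, positive as expected for a source.

Q3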